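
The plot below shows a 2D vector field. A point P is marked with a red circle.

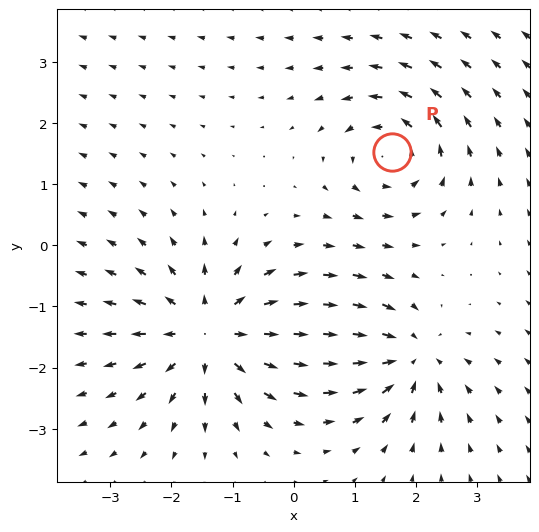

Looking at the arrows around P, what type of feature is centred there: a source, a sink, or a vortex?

vortex

At P (1.6, 1.5) the arrows circulate counterclockwise. Divergence ≈0, curl about +4 — near-zero divergence with nonzero curl is a vortex.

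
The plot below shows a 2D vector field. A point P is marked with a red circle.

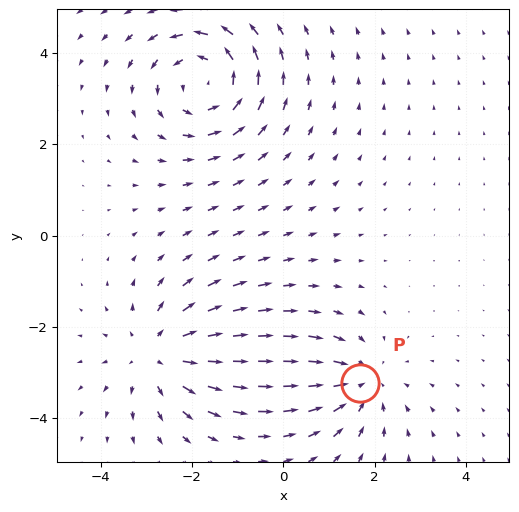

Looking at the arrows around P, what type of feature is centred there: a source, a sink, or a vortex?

At P (1.7, -3.2) the arrows converge inward. Divergence about -3, curl ≈0 — negative divergence with near-zero curl is a sink.

sink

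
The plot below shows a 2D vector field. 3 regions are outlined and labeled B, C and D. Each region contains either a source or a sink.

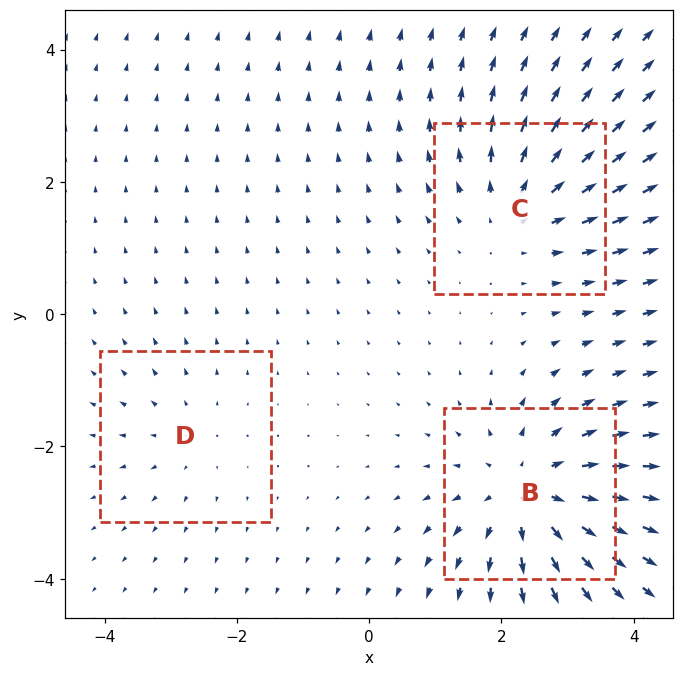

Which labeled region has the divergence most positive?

Divergence at each region's feature centre — B: about +4, C: about +3, D: about +2. Region B is most positive.

B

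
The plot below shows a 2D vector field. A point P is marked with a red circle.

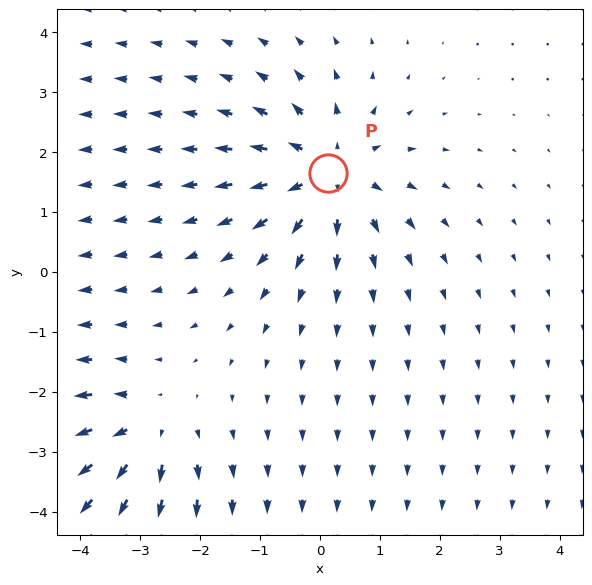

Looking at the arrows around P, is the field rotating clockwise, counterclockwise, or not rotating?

Near P at (0.1, 1.7) the arrows show no circulation. The curl there is ≈0.

not rotating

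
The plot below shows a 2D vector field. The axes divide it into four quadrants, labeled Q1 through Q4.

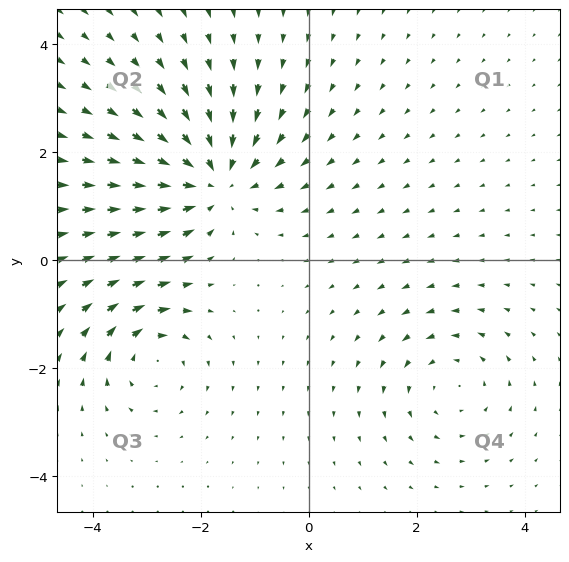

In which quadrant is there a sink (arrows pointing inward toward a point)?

Q2

The sink sits at approximately (-1.8, 1.5), which lies in quadrant Q2. The divergence there is about -5, negative as expected for a sink.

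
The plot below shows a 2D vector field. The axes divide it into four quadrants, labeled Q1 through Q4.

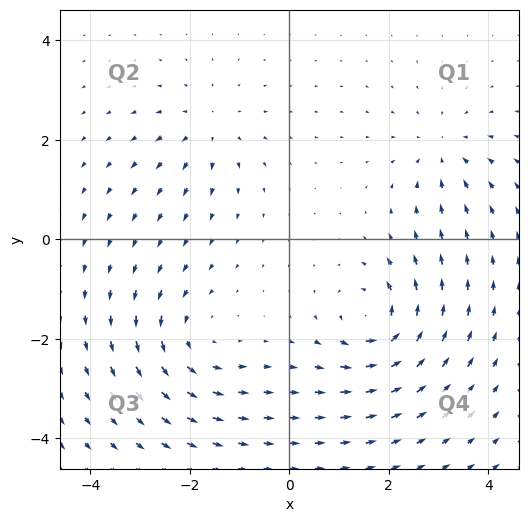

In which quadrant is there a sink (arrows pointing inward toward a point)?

Q1

The sink sits at approximately (3.1, 1.8), which lies in quadrant Q1. The divergence there is about -3, negative as expected for a sink.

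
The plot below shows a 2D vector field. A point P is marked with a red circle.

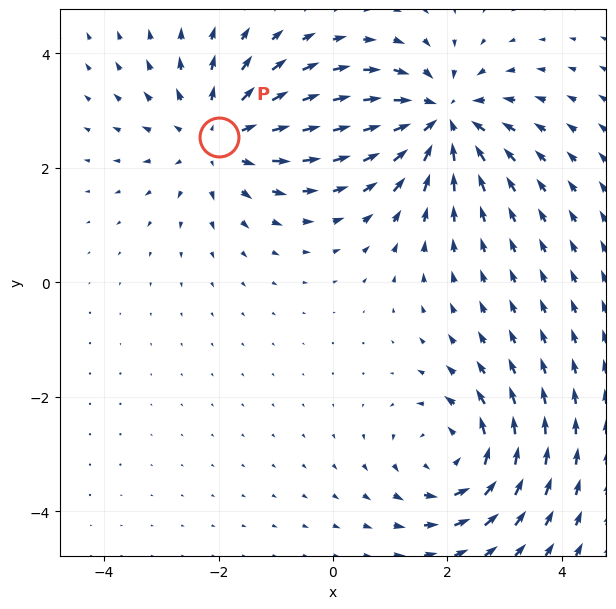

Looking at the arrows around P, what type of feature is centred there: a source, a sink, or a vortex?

At P (-2.0, 2.5) the arrows spread outward. Divergence about +4, curl ≈0 — positive divergence with near-zero curl is a source.

source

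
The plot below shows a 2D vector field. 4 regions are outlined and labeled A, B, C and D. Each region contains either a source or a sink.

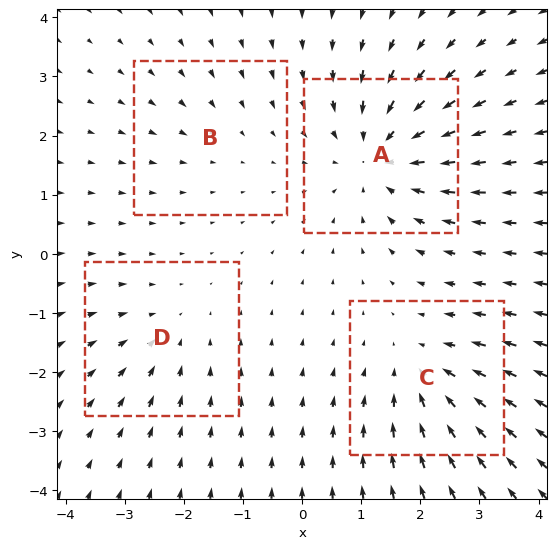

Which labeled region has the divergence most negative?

Divergence at each region's feature centre — A: about -6, B: about -2, C: about -4, D: about -3. Region A is most negative.

A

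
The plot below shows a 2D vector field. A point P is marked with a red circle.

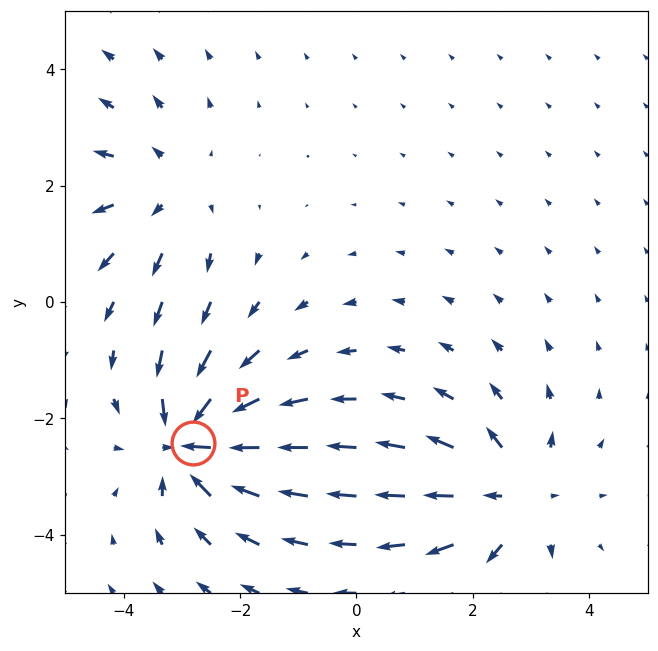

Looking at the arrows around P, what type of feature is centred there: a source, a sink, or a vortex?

At P (-2.8, -2.4) the arrows converge inward. Divergence about -7, curl ≈0 — negative divergence with near-zero curl is a sink.

sink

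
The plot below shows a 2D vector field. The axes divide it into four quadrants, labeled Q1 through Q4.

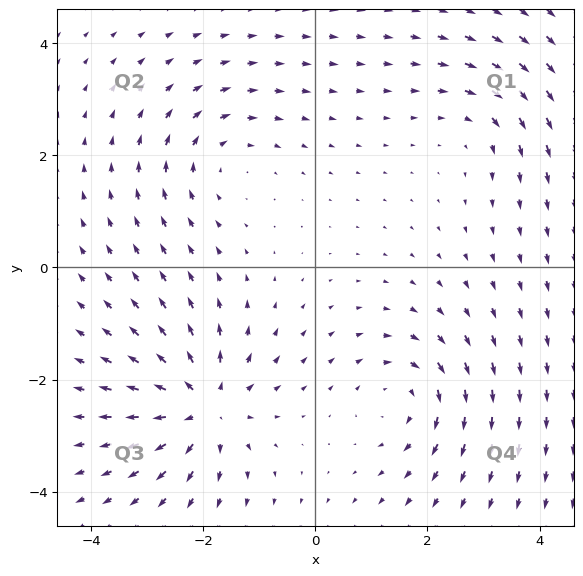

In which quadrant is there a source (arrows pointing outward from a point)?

The source sits at approximately (-2.0, -2.5), which lies in quadrant Q3. The divergence there is about +6, positive as expected for a source.

Q3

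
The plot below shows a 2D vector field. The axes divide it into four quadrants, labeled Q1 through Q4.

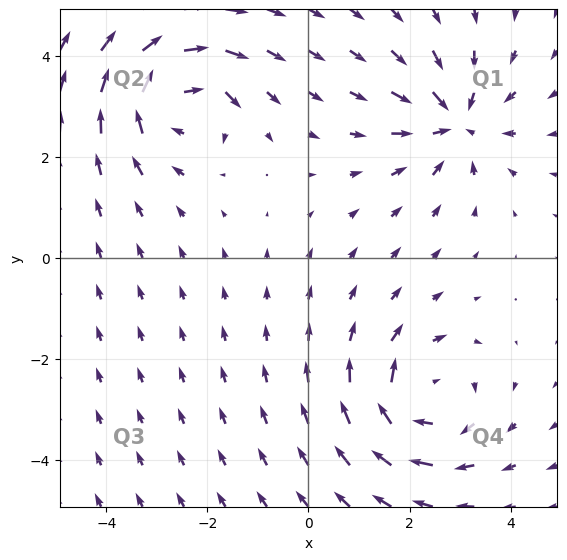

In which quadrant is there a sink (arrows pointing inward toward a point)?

Q1

The sink sits at approximately (2.9, 2.7), which lies in quadrant Q1. The divergence there is about -4, negative as expected for a sink.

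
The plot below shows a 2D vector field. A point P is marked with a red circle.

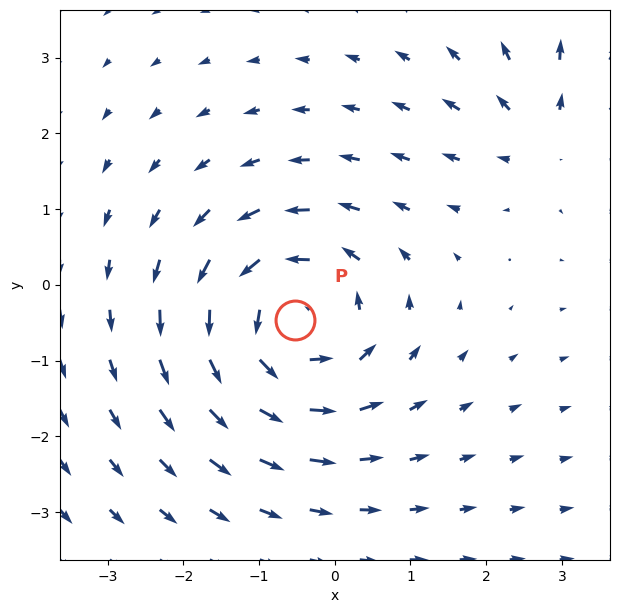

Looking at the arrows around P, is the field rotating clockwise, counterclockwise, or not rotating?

Near P at (-0.5, -0.5) the arrows circulate counterclockwise. The curl (z-component) there is about +5; positive curl means counterclockwise rotation.

counterclockwise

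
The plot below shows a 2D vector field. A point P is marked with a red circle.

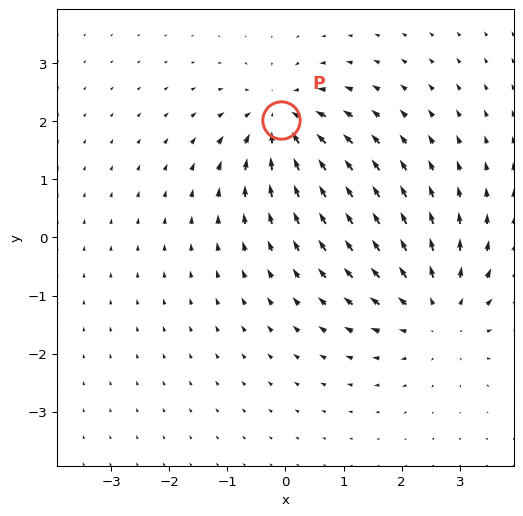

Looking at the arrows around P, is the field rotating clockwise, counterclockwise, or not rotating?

Near P at (-0.1, 2.0) the arrows show no circulation. The curl there is ≈0.

not rotating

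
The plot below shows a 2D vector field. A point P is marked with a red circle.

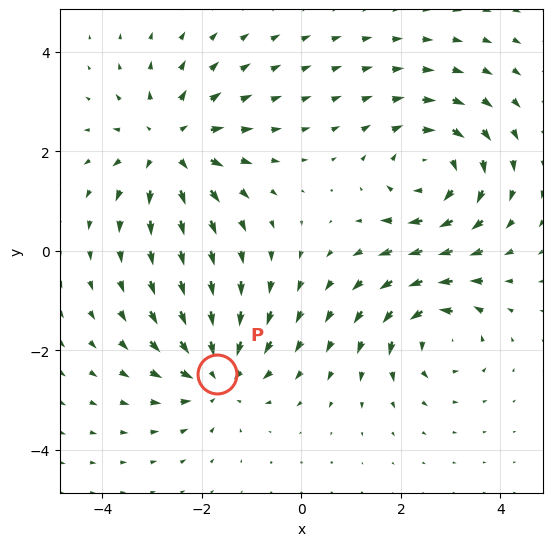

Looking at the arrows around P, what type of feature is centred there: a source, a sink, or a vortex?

At P (-1.7, -2.5) the arrows converge inward. Divergence about -4, curl ≈0 — negative divergence with near-zero curl is a sink.

sink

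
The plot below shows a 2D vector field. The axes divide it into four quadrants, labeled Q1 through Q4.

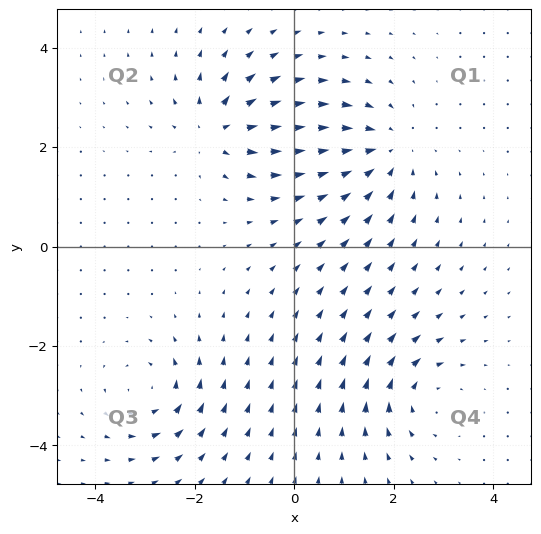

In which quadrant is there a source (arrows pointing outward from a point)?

Q2

The source sits at approximately (-1.5, 2.3), which lies in quadrant Q2. The divergence there is about +5, positive as expected for a source.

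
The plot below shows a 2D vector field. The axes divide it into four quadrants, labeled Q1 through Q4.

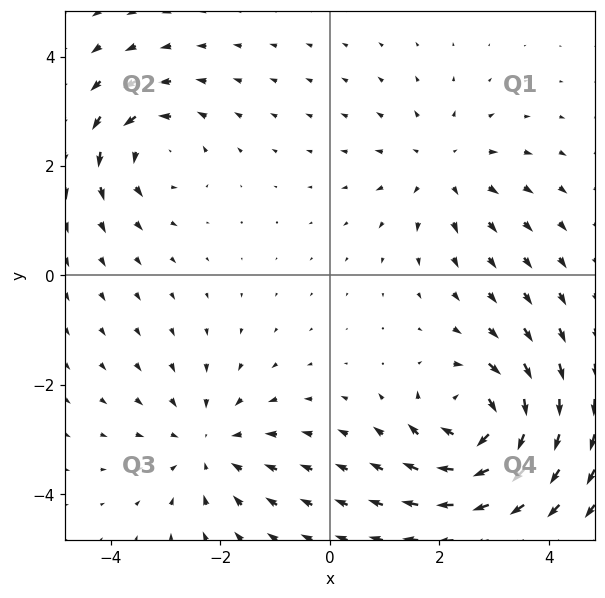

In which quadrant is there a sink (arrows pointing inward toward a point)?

Q3

The sink sits at approximately (-2.2, -3.1), which lies in quadrant Q3. The divergence there is about -3, negative as expected for a sink.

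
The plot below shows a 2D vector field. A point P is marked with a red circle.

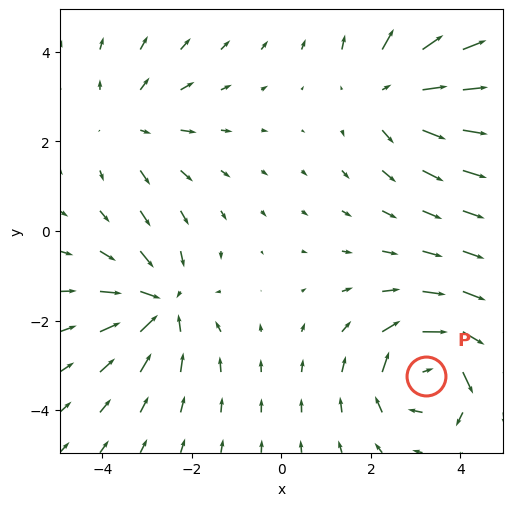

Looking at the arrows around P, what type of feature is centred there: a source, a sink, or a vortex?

At P (3.2, -3.2) the arrows circulate clockwise. Divergence ≈0, curl about -6 — near-zero divergence with nonzero curl is a vortex.

vortex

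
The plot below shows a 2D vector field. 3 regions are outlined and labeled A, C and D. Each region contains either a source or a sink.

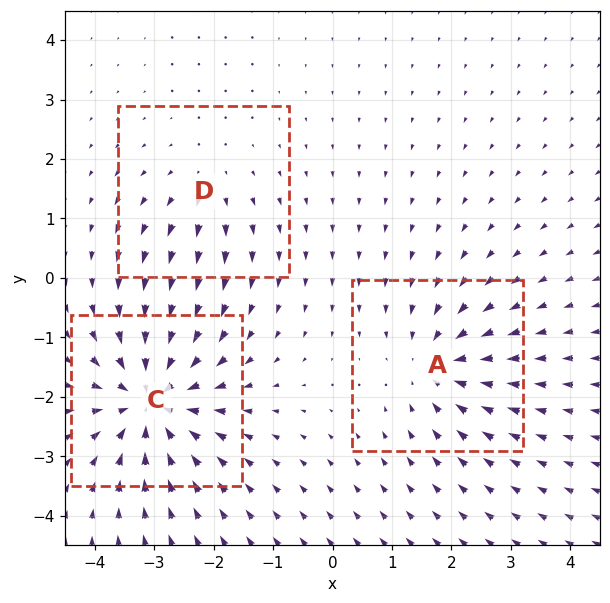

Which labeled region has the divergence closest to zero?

Divergence at each region's feature centre — A: about -4, C: about -6, D: about +2. Region D is closest to zero.

D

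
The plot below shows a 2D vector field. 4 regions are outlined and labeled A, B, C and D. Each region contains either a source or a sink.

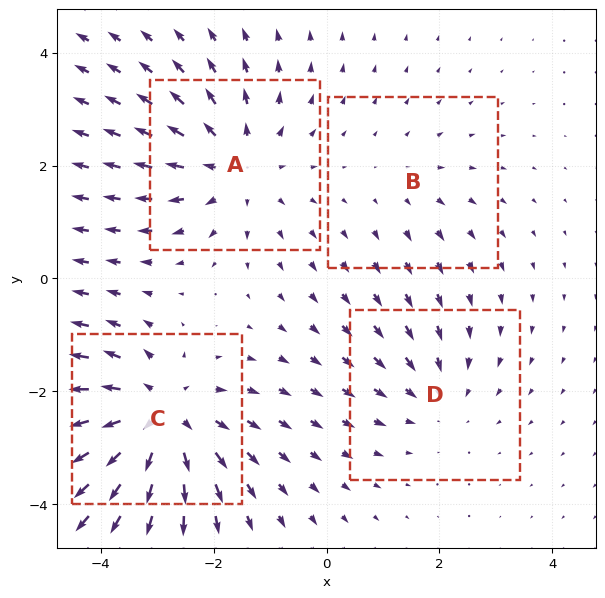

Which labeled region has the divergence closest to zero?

B

Divergence at each region's feature centre — A: about +4, B: about +2, C: about +6, D: about -3. Region B is closest to zero.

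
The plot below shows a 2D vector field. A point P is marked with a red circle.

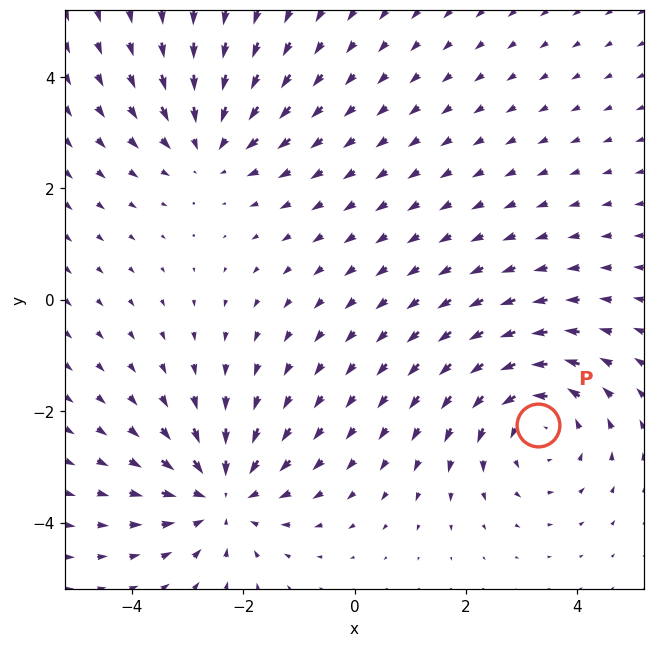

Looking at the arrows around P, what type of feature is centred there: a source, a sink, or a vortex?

vortex

At P (3.3, -2.2) the arrows circulate counterclockwise. Divergence ≈0, curl about +4 — near-zero divergence with nonzero curl is a vortex.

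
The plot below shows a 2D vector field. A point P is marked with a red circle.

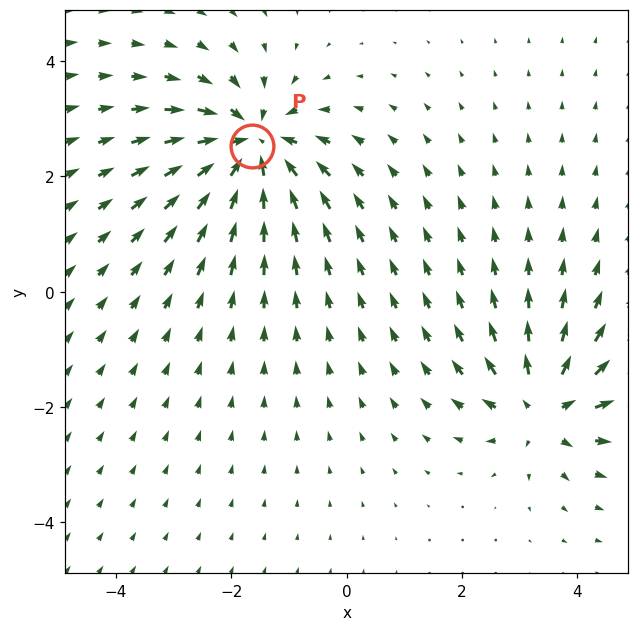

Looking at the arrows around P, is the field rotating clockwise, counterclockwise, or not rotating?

Near P at (-1.7, 2.5) the arrows show no circulation. The curl there is ≈0.

not rotating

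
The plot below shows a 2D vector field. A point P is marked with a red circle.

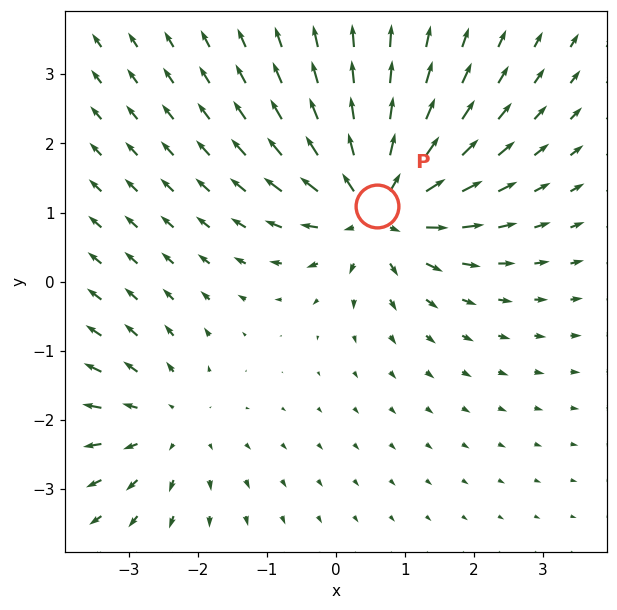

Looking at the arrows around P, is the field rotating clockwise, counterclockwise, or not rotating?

not rotating

Near P at (0.6, 1.1) the arrows show no circulation. The curl there is ≈0.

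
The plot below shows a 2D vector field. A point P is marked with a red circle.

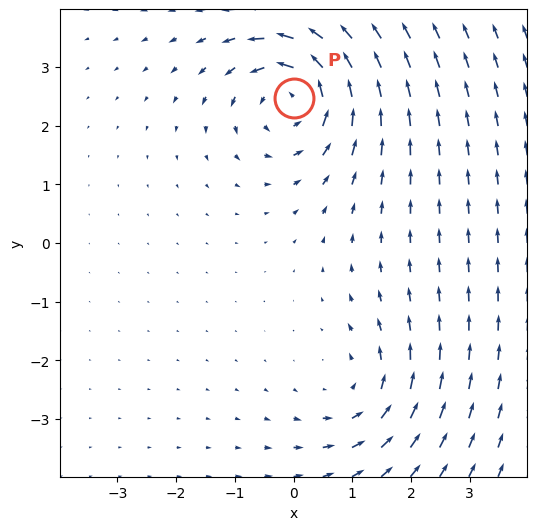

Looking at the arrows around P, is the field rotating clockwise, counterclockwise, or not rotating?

counterclockwise

Near P at (0.0, 2.5) the arrows circulate counterclockwise. The curl (z-component) there is about +5; positive curl means counterclockwise rotation.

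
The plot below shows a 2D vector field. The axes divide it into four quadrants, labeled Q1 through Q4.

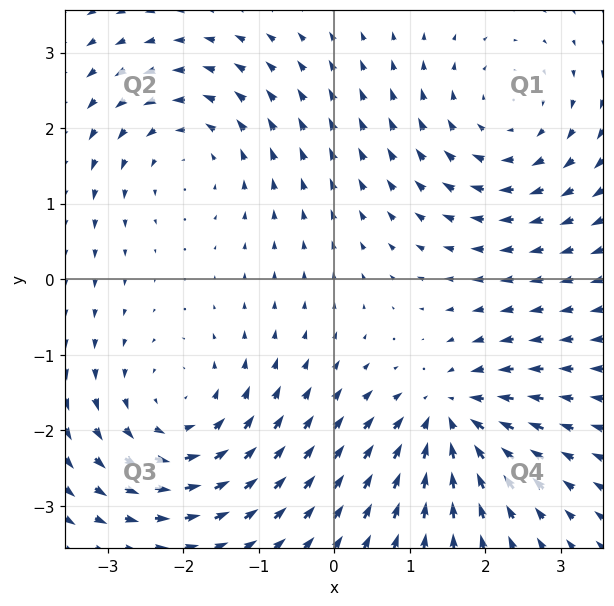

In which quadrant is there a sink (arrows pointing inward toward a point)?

The sink sits at approximately (1.5, -1.8), which lies in quadrant Q4. The divergence there is about -6, negative as expected for a sink.

Q4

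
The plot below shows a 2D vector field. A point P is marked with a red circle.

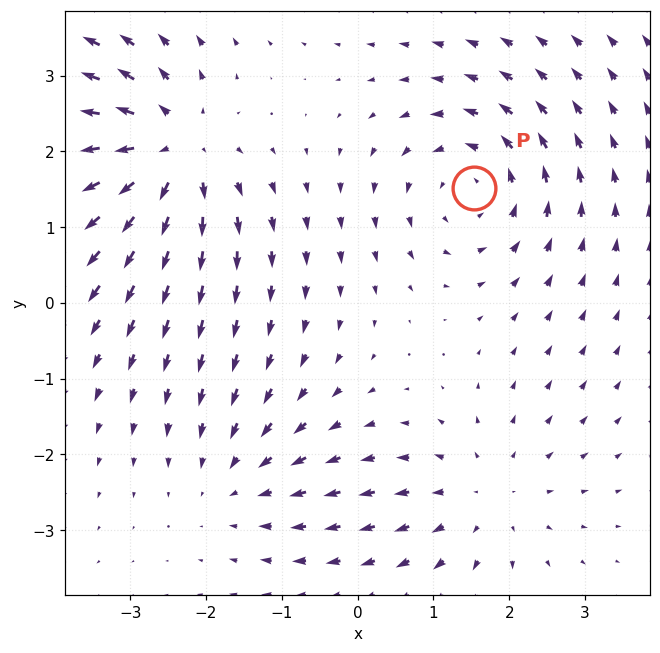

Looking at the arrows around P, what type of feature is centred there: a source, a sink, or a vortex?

At P (1.5, 1.5) the arrows circulate counterclockwise. Divergence ≈0, curl about +4 — near-zero divergence with nonzero curl is a vortex.

vortex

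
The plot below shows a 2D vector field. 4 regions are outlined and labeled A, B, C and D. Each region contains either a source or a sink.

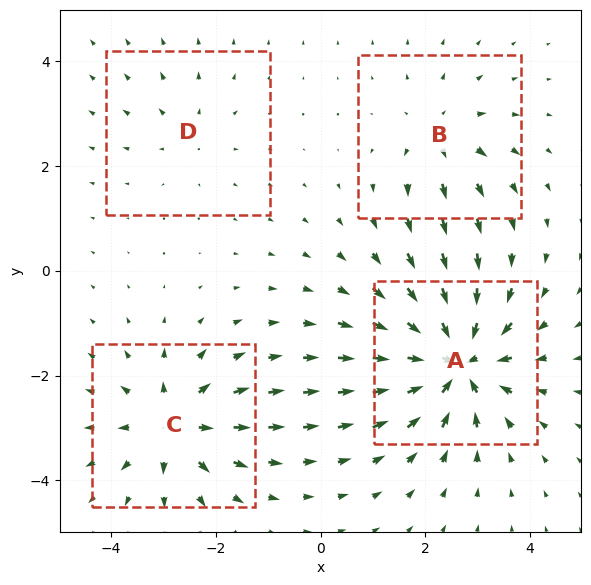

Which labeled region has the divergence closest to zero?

Divergence at each region's feature centre — A: about -8, B: about +4, C: about +5, D: about +2. Region D is closest to zero.

D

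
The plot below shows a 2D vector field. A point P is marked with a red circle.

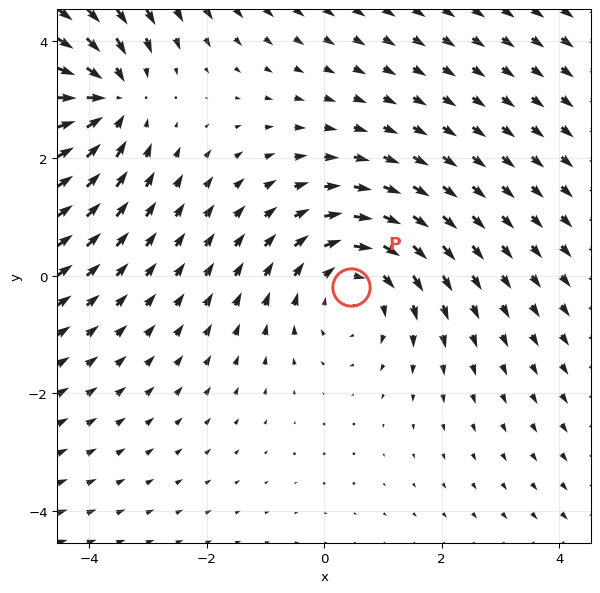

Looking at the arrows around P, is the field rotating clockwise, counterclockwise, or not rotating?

clockwise

Near P at (0.5, -0.2) the arrows circulate clockwise. The curl (z-component) there is about -2; negative curl means clockwise rotation.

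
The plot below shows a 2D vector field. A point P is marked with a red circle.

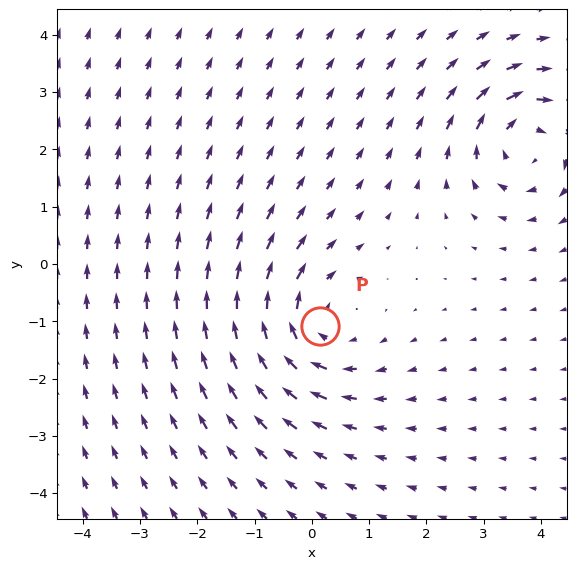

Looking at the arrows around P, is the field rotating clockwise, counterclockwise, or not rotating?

clockwise

Near P at (0.1, -1.1) the arrows circulate clockwise. The curl (z-component) there is about -3; negative curl means clockwise rotation.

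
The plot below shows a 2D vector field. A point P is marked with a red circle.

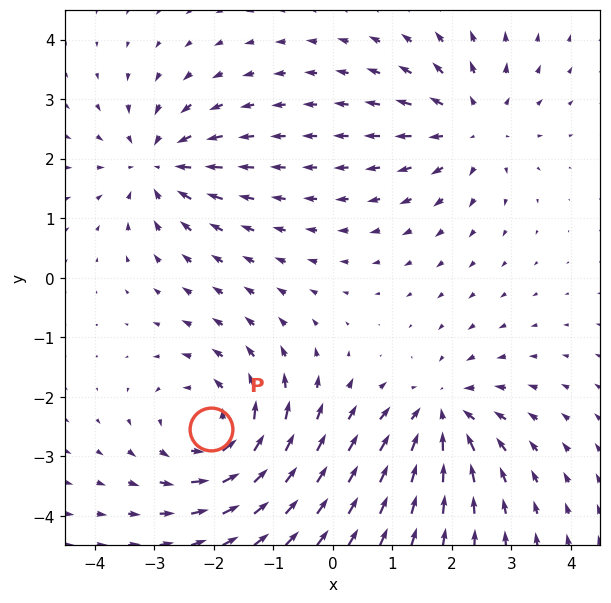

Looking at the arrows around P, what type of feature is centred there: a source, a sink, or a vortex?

At P (-2.0, -2.5) the arrows circulate counterclockwise. Divergence ≈0, curl about +5 — near-zero divergence with nonzero curl is a vortex.

vortex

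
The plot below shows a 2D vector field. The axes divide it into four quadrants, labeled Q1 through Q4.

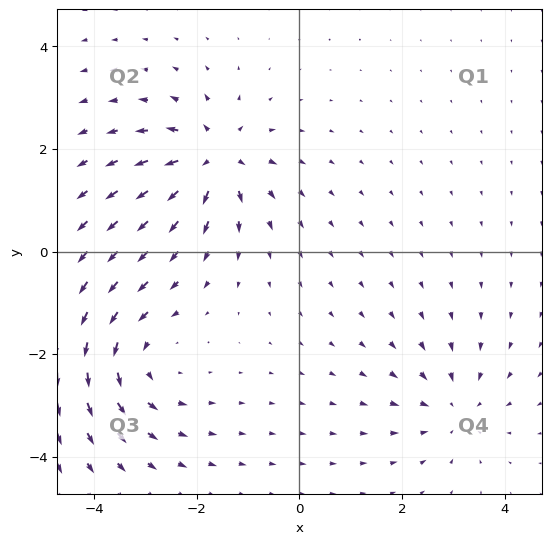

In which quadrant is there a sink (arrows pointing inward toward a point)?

Q4

The sink sits at approximately (3.0, -3.1), which lies in quadrant Q4. The divergence there is about -3, negative as expected for a sink.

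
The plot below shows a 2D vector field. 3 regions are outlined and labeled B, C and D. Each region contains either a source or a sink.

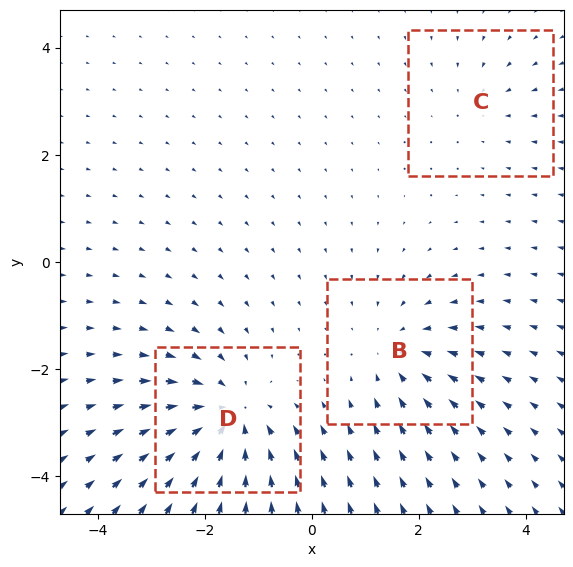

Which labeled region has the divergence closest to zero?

C

Divergence at each region's feature centre — B: about -3, C: about -2, D: about -4. Region C is closest to zero.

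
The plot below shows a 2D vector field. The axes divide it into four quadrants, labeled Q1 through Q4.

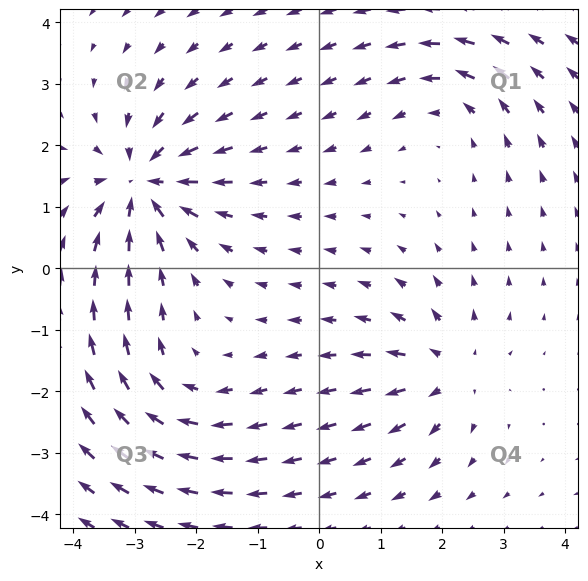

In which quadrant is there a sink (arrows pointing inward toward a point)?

The sink sits at approximately (-2.9, 1.4), which lies in quadrant Q2. The divergence there is about -5, negative as expected for a sink.

Q2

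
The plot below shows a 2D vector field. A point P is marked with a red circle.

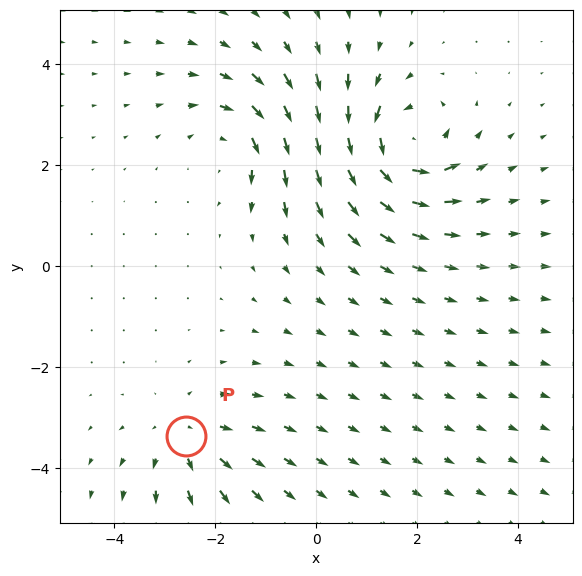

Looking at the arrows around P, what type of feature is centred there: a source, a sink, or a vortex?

source

At P (-2.6, -3.4) the arrows spread outward. Divergence about +3, curl ≈0 — positive divergence with near-zero curl is a source.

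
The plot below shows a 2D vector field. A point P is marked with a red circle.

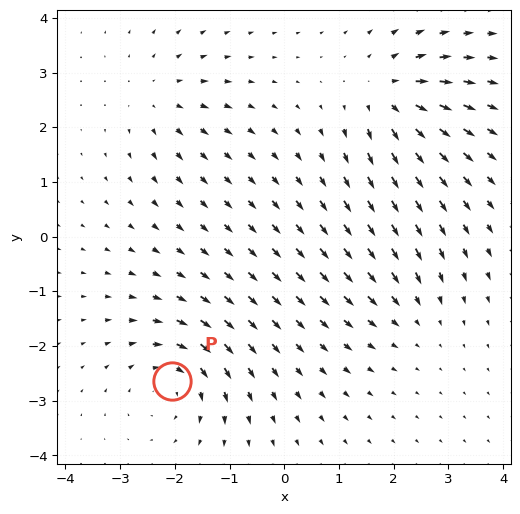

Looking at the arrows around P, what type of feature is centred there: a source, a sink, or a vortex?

At P (-2.0, -2.6) the arrows circulate clockwise. Divergence ≈0, curl about -6 — near-zero divergence with nonzero curl is a vortex.

vortex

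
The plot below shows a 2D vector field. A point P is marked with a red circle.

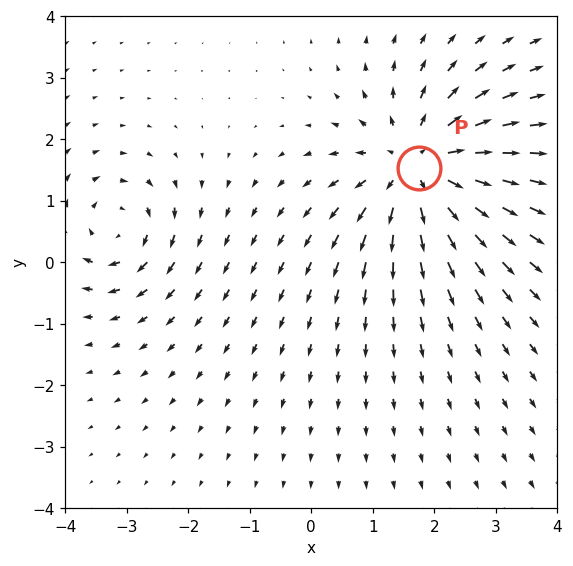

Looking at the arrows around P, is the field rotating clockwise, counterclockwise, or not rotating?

not rotating

Near P at (1.8, 1.5) the arrows show no circulation. The curl there is ≈0.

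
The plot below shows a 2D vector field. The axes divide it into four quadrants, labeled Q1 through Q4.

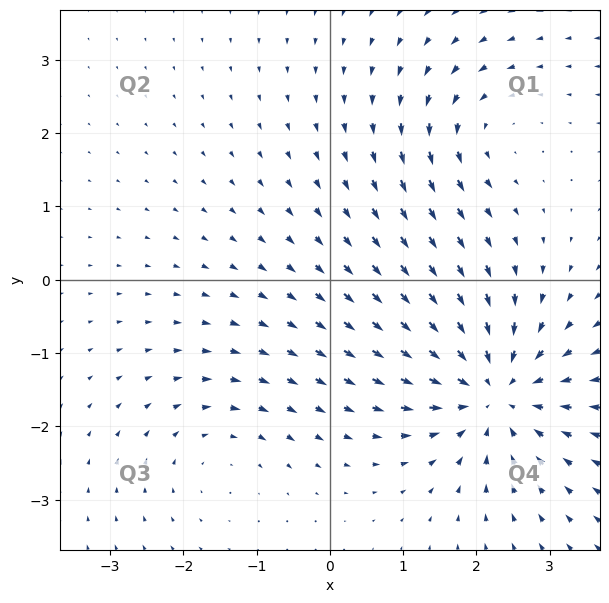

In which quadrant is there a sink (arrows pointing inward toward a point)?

The sink sits at approximately (2.2, -1.5), which lies in quadrant Q4. The divergence there is about -6, negative as expected for a sink.

Q4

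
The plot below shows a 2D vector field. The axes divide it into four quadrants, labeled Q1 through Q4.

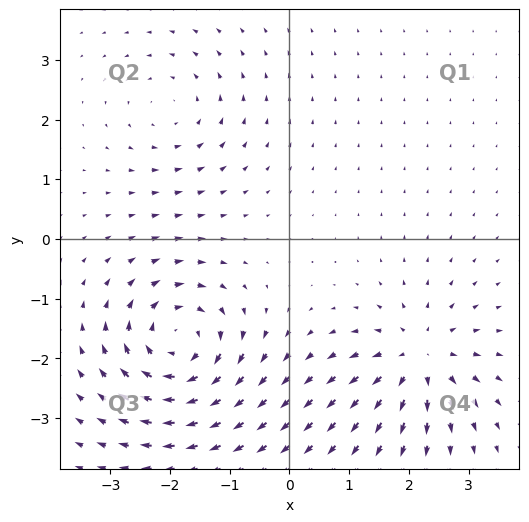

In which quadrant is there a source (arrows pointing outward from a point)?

Q4

The source sits at approximately (2.2, -2.0), which lies in quadrant Q4. The divergence there is about +5, positive as expected for a source.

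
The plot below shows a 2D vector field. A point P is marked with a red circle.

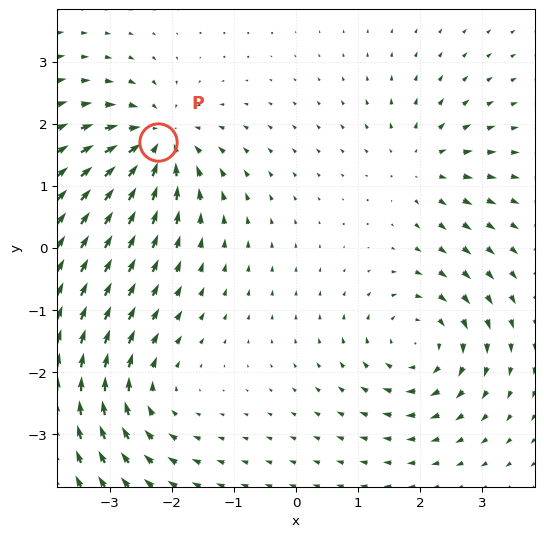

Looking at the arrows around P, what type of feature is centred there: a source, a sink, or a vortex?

sink

At P (-2.2, 1.7) the arrows converge inward. Divergence about -6, curl ≈0 — negative divergence with near-zero curl is a sink.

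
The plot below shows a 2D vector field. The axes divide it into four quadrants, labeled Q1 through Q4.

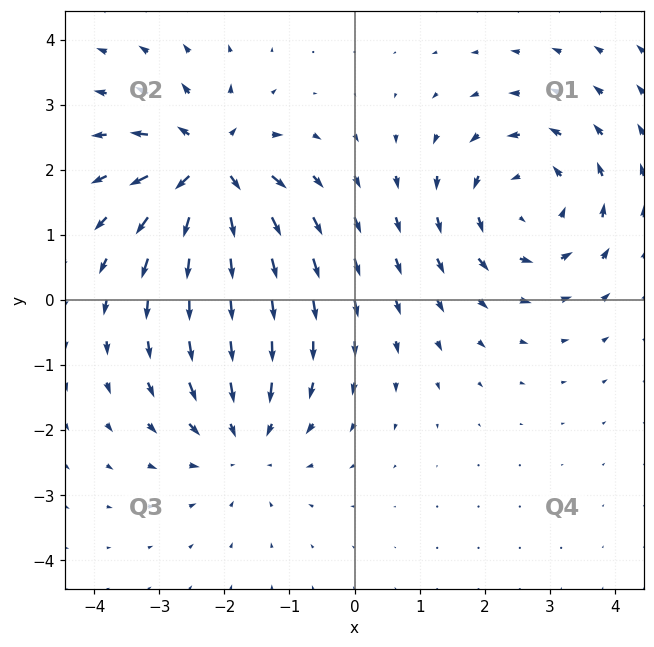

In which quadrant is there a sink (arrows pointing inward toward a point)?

The sink sits at approximately (-1.7, -2.1), which lies in quadrant Q3. The divergence there is about -3, negative as expected for a sink.

Q3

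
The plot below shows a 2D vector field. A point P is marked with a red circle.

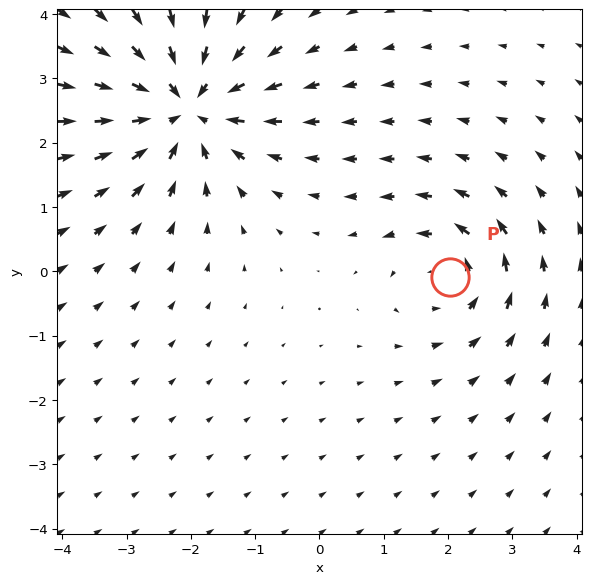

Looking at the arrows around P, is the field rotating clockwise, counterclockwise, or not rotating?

Near P at (2.0, -0.1) the arrows circulate counterclockwise. The curl (z-component) there is about +4; positive curl means counterclockwise rotation.

counterclockwise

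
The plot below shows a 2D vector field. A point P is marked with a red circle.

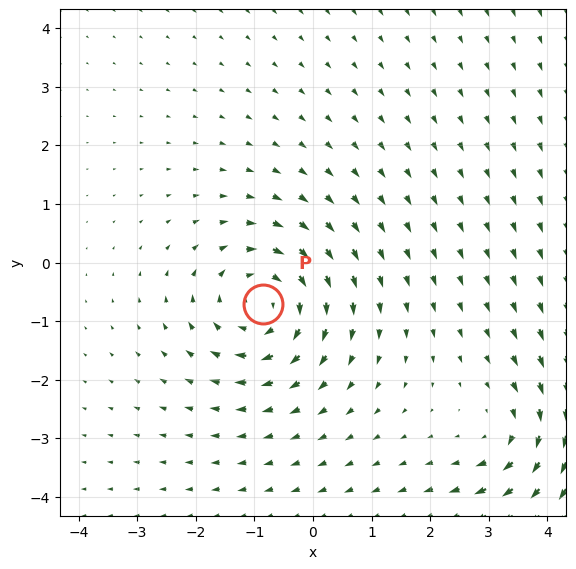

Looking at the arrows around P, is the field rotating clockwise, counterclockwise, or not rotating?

clockwise

Near P at (-0.8, -0.7) the arrows circulate clockwise. The curl (z-component) there is about -5; negative curl means clockwise rotation.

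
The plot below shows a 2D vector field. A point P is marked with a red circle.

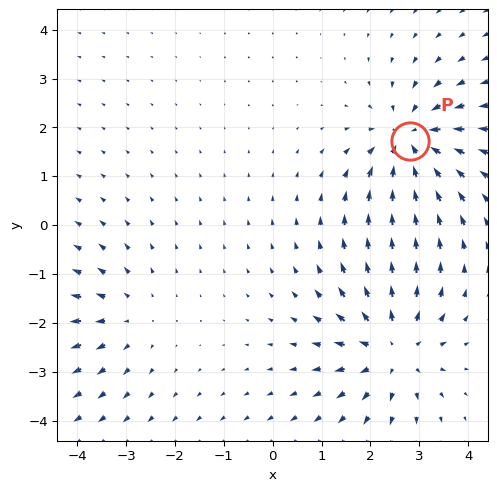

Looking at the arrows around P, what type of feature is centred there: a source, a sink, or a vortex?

sink

At P (2.8, 1.7) the arrows converge inward. Divergence about -5, curl ≈0 — negative divergence with near-zero curl is a sink.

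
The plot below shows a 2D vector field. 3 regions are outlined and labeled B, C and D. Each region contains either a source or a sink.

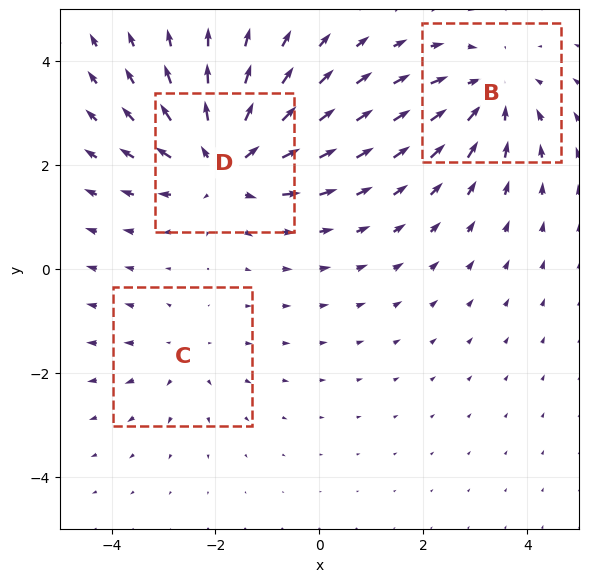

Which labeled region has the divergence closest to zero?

Divergence at each region's feature centre — B: about -3, C: about +2, D: about +4. Region C is closest to zero.

C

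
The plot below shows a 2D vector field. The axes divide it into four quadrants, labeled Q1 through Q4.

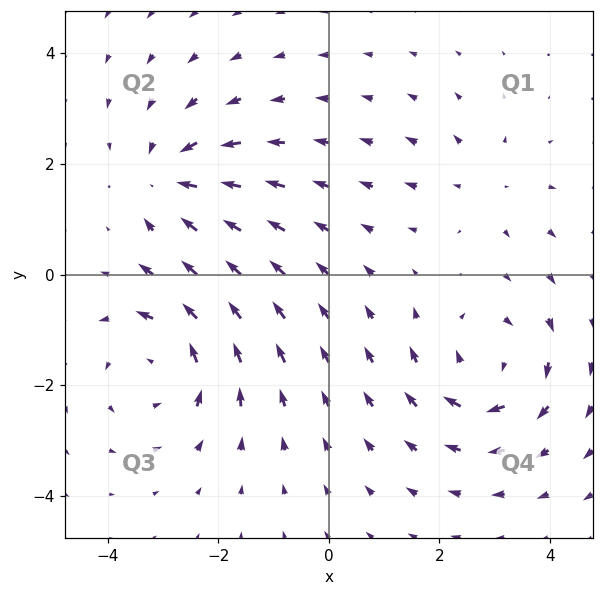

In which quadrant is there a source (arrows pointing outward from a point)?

The source sits at approximately (2.8, 1.6), which lies in quadrant Q1. The divergence there is about +2, positive as expected for a source.

Q1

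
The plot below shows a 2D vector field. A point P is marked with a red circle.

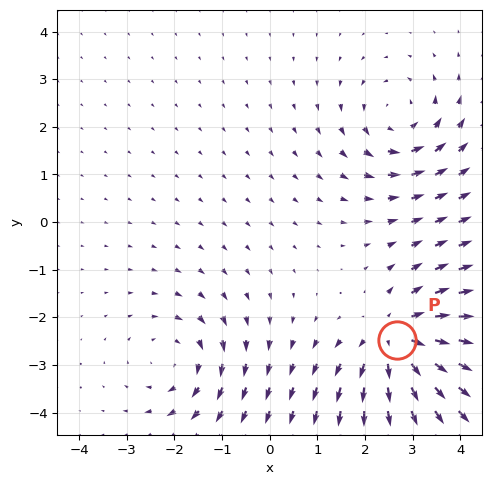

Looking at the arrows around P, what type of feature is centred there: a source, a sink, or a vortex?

source

At P (2.7, -2.5) the arrows spread outward. Divergence about +5, curl ≈0 — positive divergence with near-zero curl is a source.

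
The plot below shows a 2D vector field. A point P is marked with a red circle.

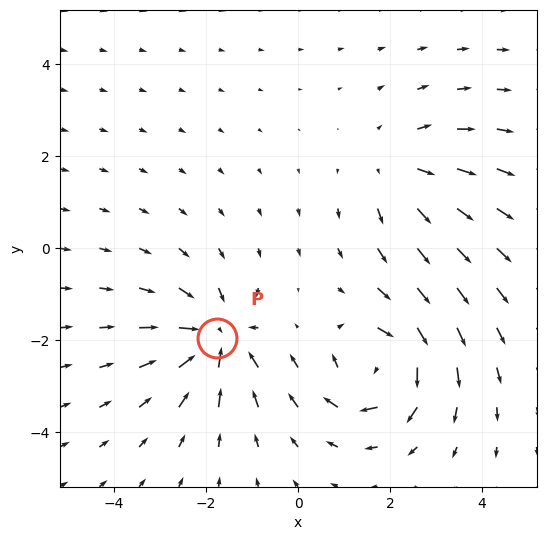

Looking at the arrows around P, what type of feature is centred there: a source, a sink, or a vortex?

At P (-1.8, -2.0) the arrows converge inward. Divergence about -6, curl ≈0 — negative divergence with near-zero curl is a sink.

sink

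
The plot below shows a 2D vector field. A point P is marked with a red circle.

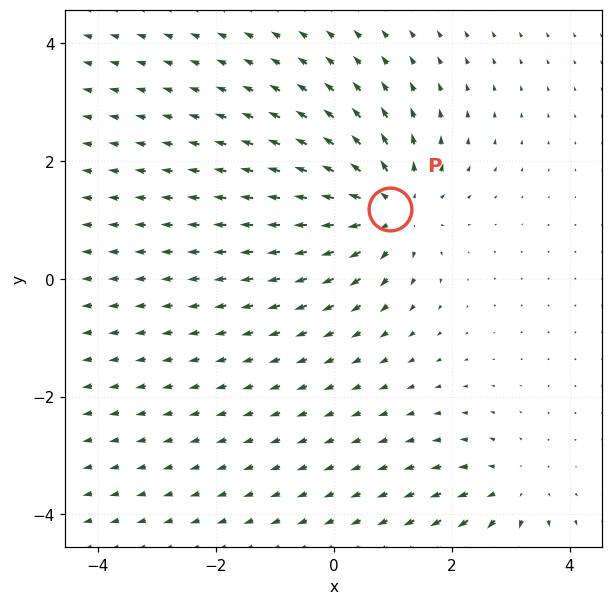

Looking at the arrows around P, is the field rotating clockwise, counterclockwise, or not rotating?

not rotating

Near P at (1.0, 1.2) the arrows show no circulation. The curl there is ≈0.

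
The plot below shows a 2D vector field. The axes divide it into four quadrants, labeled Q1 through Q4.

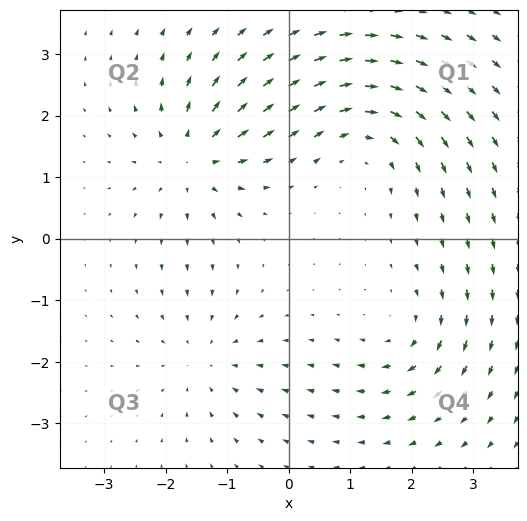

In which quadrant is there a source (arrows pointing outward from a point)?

The source sits at approximately (-1.6, 1.3), which lies in quadrant Q2. The divergence there is about +4, positive as expected for a source.

Q2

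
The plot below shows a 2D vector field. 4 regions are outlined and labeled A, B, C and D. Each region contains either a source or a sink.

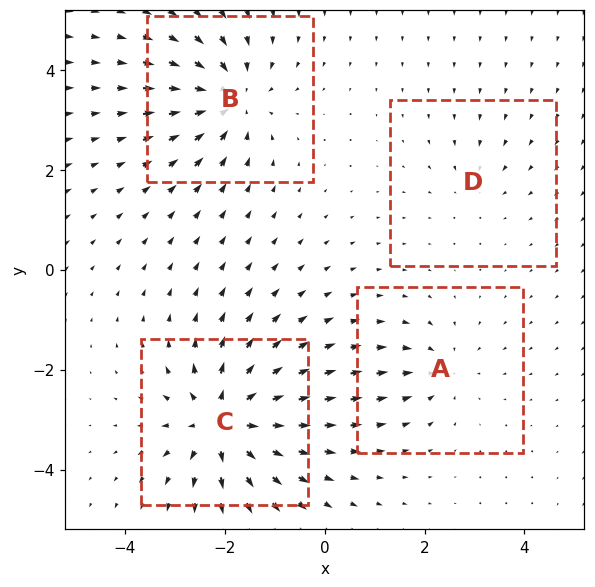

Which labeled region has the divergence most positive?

C

Divergence at each region's feature centre — A: about -4, B: about -6, C: about +7, D: about -2. Region C is most positive.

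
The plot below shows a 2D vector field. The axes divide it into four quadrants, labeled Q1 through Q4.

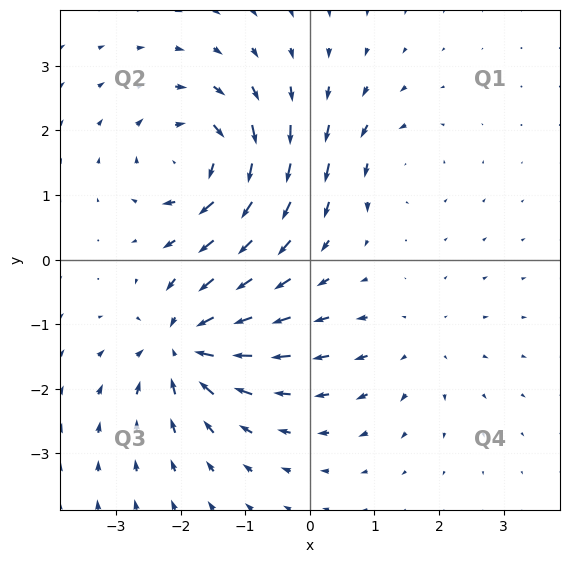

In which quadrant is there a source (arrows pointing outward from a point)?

The source sits at approximately (1.6, -1.3), which lies in quadrant Q4. The divergence there is about +3, positive as expected for a source.

Q4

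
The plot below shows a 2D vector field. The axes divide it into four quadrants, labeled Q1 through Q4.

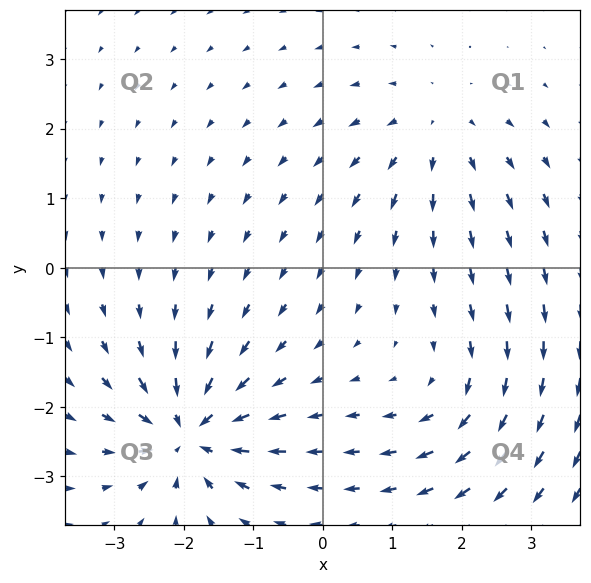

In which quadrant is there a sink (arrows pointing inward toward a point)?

Q3

The sink sits at approximately (-1.9, -2.4), which lies in quadrant Q3. The divergence there is about -7, negative as expected for a sink.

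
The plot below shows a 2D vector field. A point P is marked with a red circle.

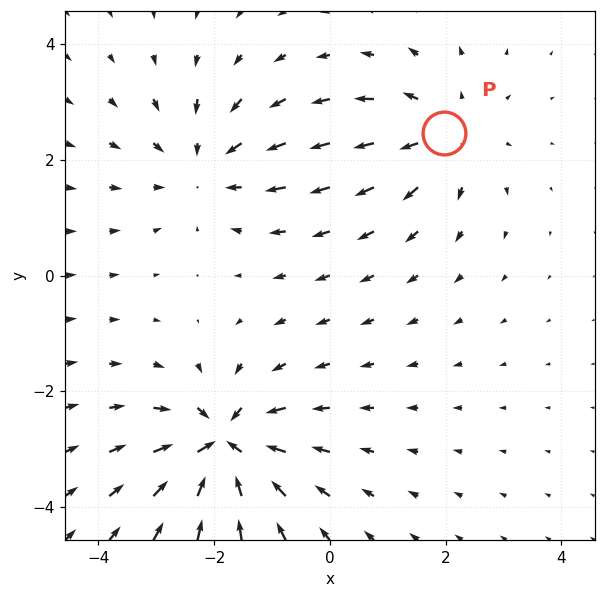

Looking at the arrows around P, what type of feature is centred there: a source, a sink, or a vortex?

At P (2.0, 2.5) the arrows spread outward. Divergence about +3, curl ≈0 — positive divergence with near-zero curl is a source.

source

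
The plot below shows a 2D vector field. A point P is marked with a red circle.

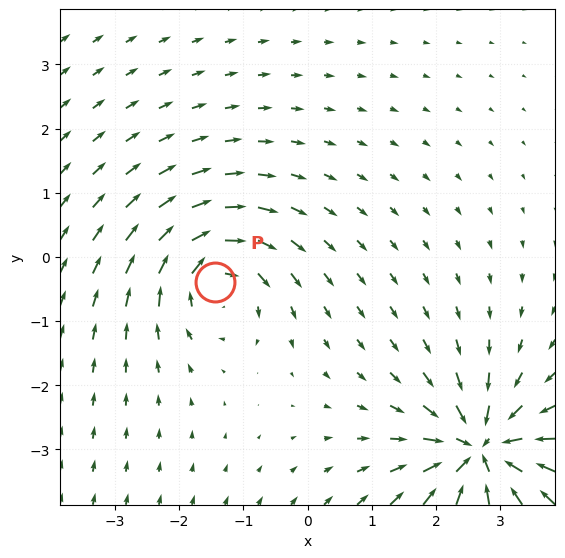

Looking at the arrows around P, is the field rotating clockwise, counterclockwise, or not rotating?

clockwise

Near P at (-1.4, -0.4) the arrows circulate clockwise. The curl (z-component) there is about -4; negative curl means clockwise rotation.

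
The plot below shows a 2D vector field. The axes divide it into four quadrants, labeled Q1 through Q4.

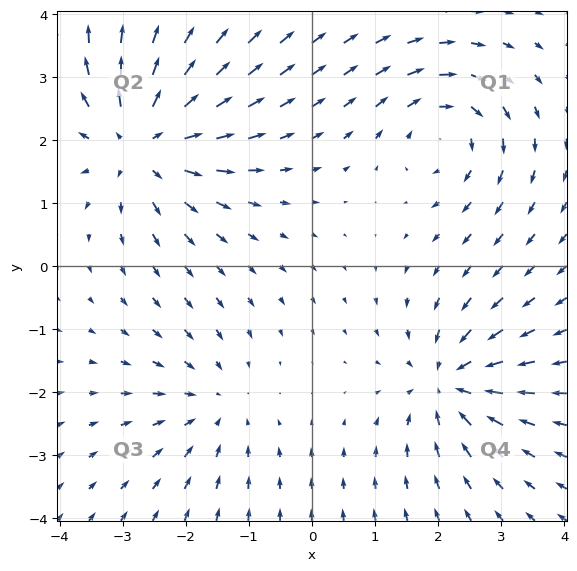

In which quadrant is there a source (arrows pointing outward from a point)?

Q2

The source sits at approximately (-2.7, 2.0), which lies in quadrant Q2. The divergence there is about +5, positive as expected for a source.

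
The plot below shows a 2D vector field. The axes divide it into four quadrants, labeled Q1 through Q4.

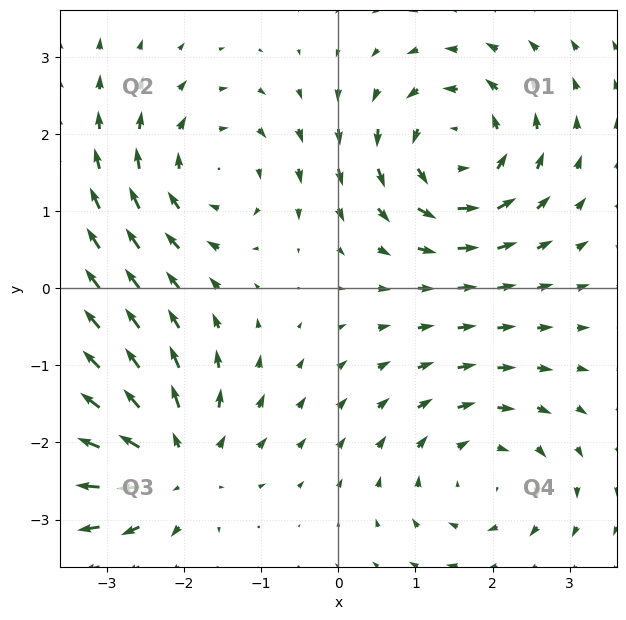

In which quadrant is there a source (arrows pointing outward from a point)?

Q3

The source sits at approximately (-2.1, -2.3), which lies in quadrant Q3. The divergence there is about +6, positive as expected for a source.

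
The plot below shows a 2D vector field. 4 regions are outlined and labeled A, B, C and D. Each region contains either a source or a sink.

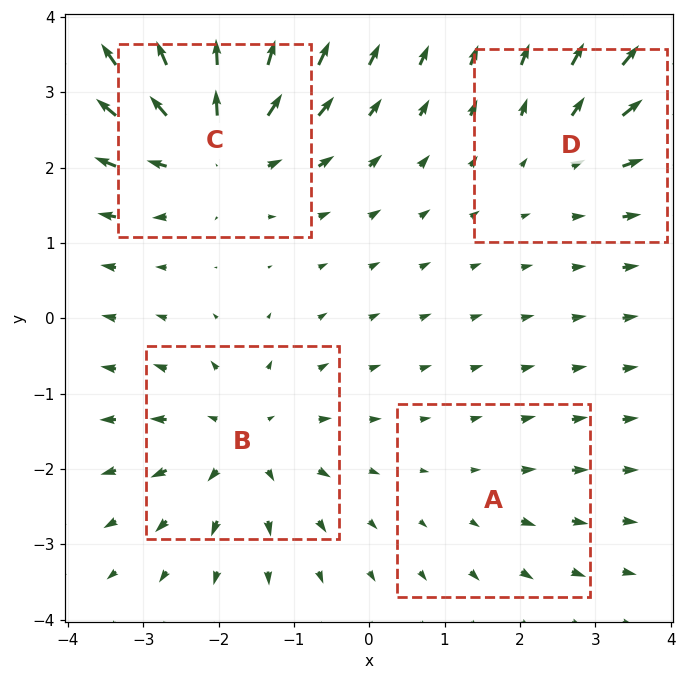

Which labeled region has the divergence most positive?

Divergence at each region's feature centre — A: about +2, B: about +5, C: about +7, D: about +3. Region C is most positive.

C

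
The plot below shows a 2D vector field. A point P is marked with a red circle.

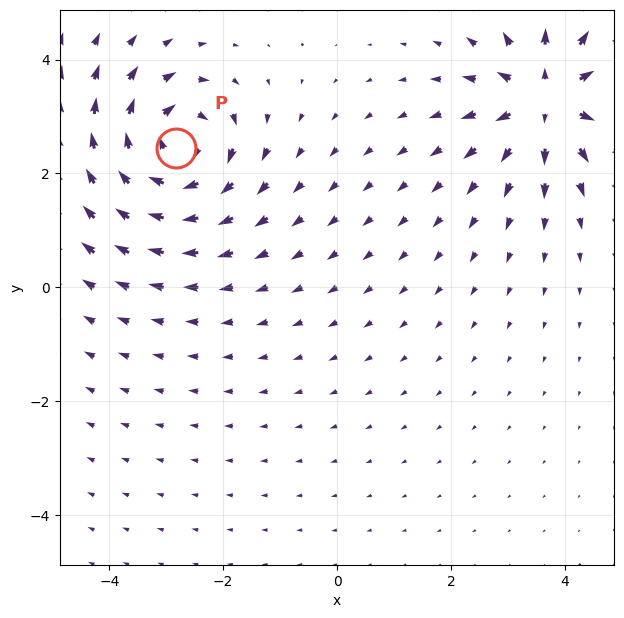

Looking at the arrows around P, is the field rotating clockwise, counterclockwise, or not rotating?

Near P at (-2.8, 2.4) the arrows circulate clockwise. The curl (z-component) there is about -5; negative curl means clockwise rotation.

clockwise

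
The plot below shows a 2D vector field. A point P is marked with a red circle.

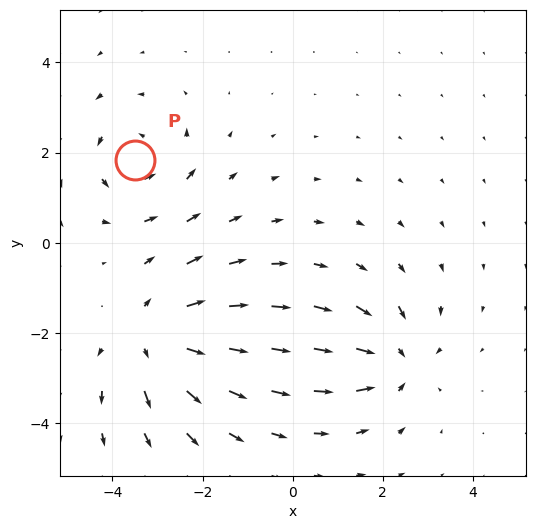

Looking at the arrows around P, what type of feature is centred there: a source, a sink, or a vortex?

At P (-3.5, 1.8) the arrows circulate counterclockwise. Divergence ≈0, curl about +3 — near-zero divergence with nonzero curl is a vortex.

vortex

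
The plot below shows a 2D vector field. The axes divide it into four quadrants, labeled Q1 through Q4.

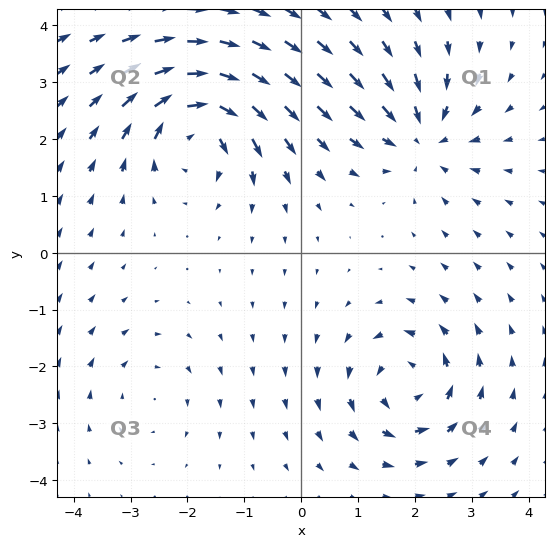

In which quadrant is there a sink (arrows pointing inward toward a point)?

The sink sits at approximately (2.1, 2.0), which lies in quadrant Q1. The divergence there is about -5, negative as expected for a sink.

Q1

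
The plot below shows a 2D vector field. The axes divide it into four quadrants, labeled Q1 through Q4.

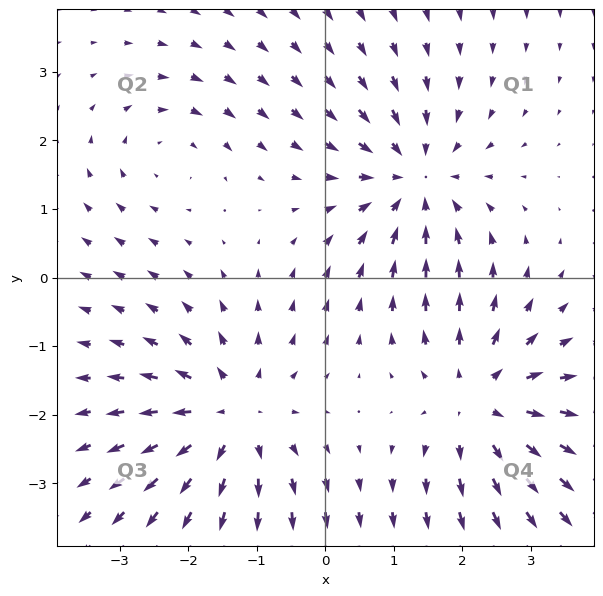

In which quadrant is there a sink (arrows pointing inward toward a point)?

Q1

The sink sits at approximately (1.3, 1.4), which lies in quadrant Q1. The divergence there is about -4, negative as expected for a sink.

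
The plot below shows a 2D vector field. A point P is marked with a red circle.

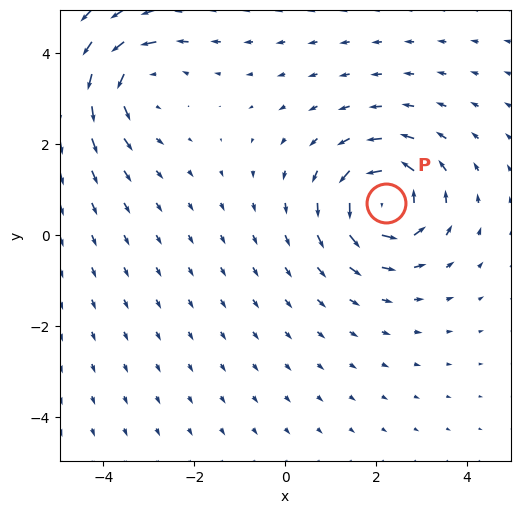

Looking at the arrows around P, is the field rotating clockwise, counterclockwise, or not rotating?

counterclockwise

Near P at (2.2, 0.7) the arrows circulate counterclockwise. The curl (z-component) there is about +6; positive curl means counterclockwise rotation.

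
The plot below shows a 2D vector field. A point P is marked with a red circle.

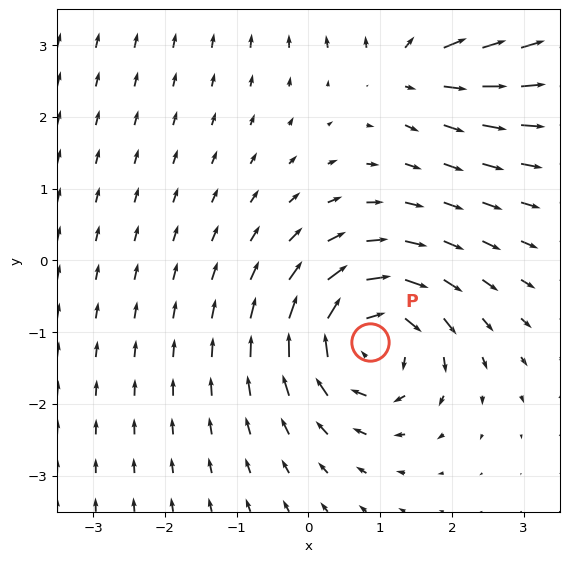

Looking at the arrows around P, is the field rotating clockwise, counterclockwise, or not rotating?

clockwise

Near P at (0.9, -1.1) the arrows circulate clockwise. The curl (z-component) there is about -5; negative curl means clockwise rotation.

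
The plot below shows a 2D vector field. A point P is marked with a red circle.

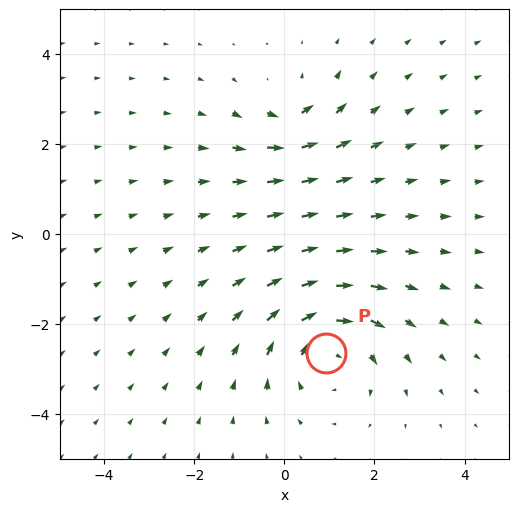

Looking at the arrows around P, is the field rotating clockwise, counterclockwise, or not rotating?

clockwise

Near P at (0.9, -2.6) the arrows circulate clockwise. The curl (z-component) there is about -4; negative curl means clockwise rotation.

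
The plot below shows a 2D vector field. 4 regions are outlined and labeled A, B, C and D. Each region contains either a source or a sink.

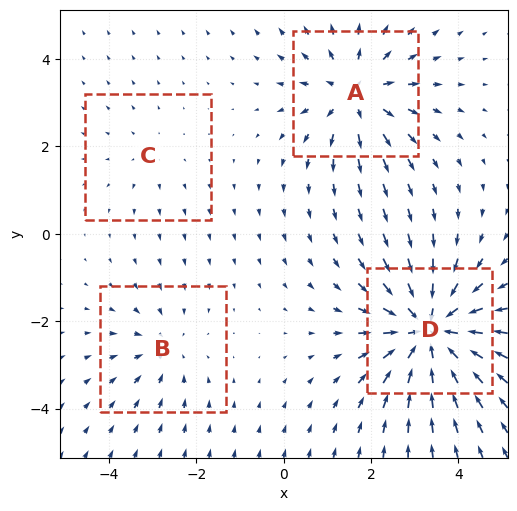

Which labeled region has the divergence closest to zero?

C

Divergence at each region's feature centre — A: about +5, B: about -3, C: about +2, D: about -7. Region C is closest to zero.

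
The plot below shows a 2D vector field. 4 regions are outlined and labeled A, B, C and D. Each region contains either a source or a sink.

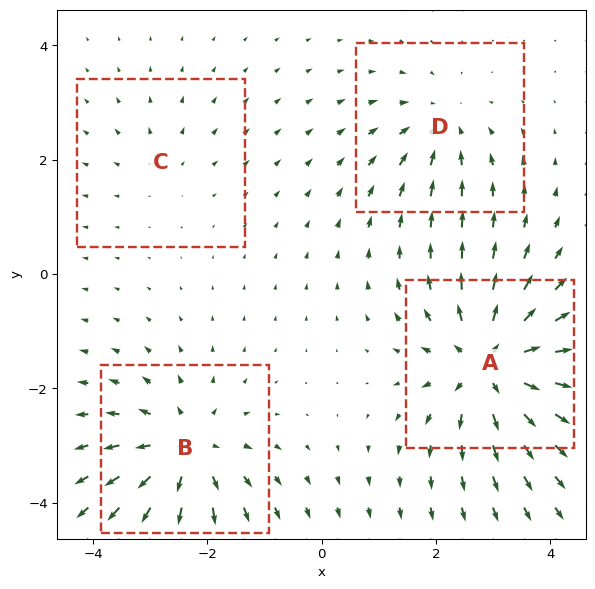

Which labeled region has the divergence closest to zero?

Divergence at each region's feature centre — A: about +7, B: about +5, C: about +2, D: about -4. Region C is closest to zero.

C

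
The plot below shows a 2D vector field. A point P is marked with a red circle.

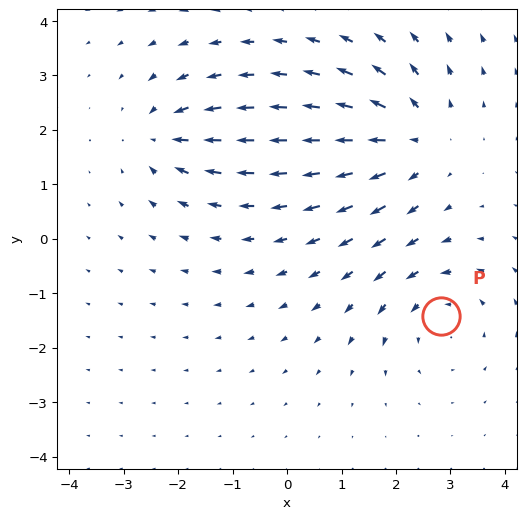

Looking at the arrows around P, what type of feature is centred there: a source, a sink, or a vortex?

At P (2.8, -1.4) the arrows circulate counterclockwise. Divergence ≈0, curl about +4 — near-zero divergence with nonzero curl is a vortex.

vortex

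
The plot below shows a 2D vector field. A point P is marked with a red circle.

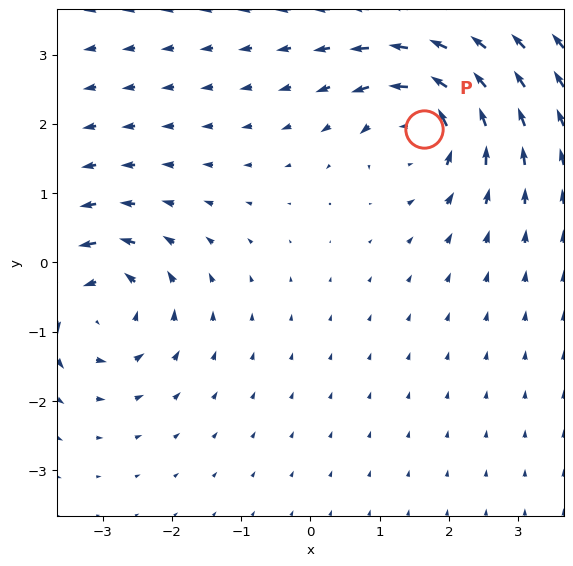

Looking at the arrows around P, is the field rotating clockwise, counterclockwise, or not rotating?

Near P at (1.6, 1.9) the arrows circulate counterclockwise. The curl (z-component) there is about +6; positive curl means counterclockwise rotation.

counterclockwise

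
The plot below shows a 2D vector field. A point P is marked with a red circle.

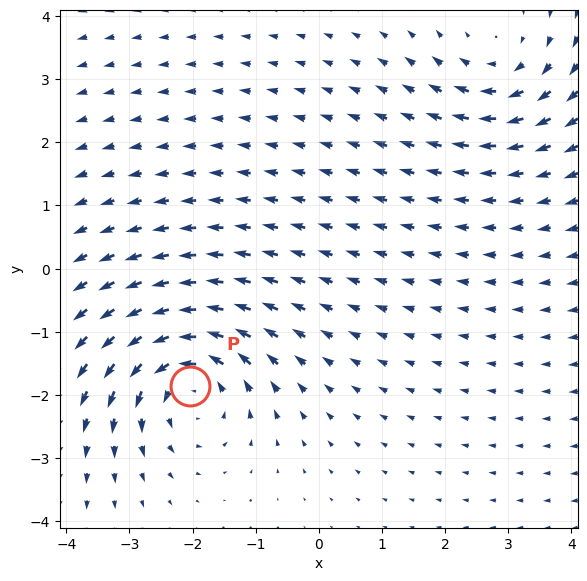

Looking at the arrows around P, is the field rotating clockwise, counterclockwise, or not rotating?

counterclockwise

Near P at (-2.0, -1.9) the arrows circulate counterclockwise. The curl (z-component) there is about +5; positive curl means counterclockwise rotation.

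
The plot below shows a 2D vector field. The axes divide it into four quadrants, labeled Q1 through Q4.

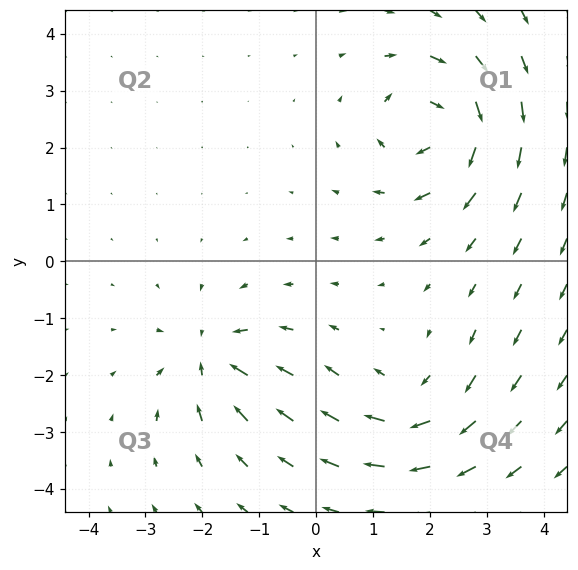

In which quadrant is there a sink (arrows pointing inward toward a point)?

The sink sits at approximately (-1.9, -1.7), which lies in quadrant Q3. The divergence there is about -5, negative as expected for a sink.

Q3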